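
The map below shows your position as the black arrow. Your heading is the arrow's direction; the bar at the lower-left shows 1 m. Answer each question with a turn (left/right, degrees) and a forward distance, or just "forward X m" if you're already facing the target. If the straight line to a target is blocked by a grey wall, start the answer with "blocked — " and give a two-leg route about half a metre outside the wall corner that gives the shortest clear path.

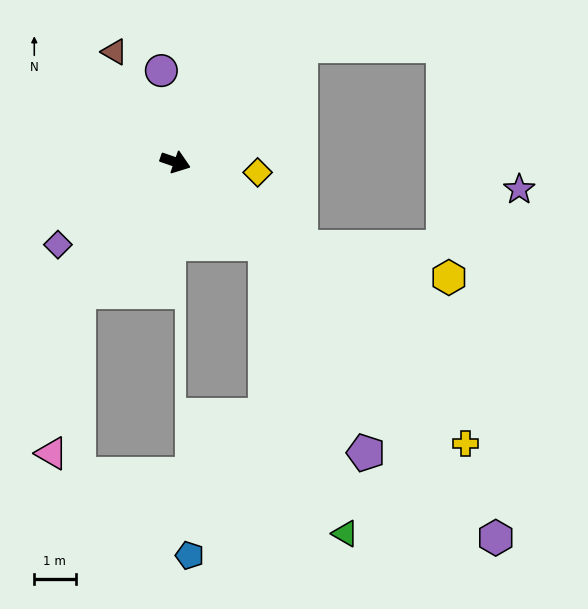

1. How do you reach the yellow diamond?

turn left 12°, forward 2.0 m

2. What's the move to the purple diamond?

turn right 126°, forward 3.5 m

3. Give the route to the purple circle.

turn left 118°, forward 2.2 m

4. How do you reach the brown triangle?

turn left 138°, forward 3.1 m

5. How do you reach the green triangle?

blocked — turn right 23°, forward 2.9 m, then turn right 32°, forward 7.3 m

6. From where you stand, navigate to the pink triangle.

blocked — turn right 108°, forward 3.9 m, then turn left 28°, forward 4.0 m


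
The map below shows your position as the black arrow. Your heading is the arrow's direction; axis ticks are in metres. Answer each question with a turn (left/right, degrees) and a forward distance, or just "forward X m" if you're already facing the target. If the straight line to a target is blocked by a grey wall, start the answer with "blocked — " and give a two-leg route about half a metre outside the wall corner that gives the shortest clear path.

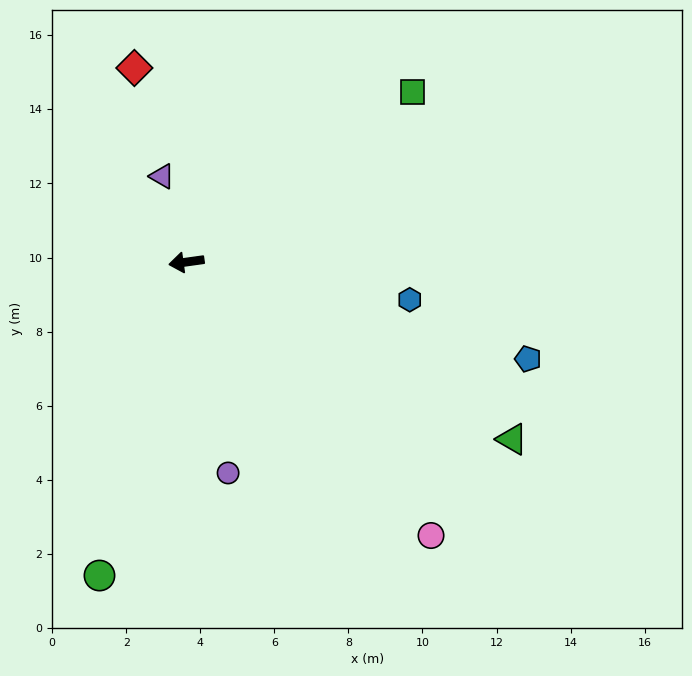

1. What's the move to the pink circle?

turn left 124°, forward 9.9 m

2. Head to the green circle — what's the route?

turn left 67°, forward 8.8 m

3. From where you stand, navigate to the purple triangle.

turn right 82°, forward 2.4 m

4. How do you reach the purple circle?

turn left 93°, forward 5.8 m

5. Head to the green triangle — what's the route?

turn left 144°, forward 10.0 m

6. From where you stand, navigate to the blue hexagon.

turn left 162°, forward 6.1 m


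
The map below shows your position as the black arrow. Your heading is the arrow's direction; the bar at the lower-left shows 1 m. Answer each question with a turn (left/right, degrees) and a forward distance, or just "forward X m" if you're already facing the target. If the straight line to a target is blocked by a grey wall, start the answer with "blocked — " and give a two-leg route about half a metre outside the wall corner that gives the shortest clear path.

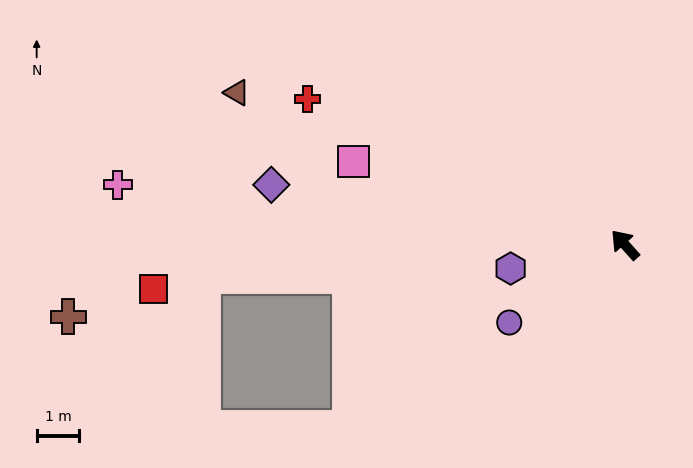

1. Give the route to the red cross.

turn left 24°, forward 8.2 m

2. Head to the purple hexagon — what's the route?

turn left 60°, forward 2.7 m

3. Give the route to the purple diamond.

turn left 39°, forward 8.4 m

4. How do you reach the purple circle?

turn left 82°, forward 3.3 m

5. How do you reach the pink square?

turn left 31°, forward 6.7 m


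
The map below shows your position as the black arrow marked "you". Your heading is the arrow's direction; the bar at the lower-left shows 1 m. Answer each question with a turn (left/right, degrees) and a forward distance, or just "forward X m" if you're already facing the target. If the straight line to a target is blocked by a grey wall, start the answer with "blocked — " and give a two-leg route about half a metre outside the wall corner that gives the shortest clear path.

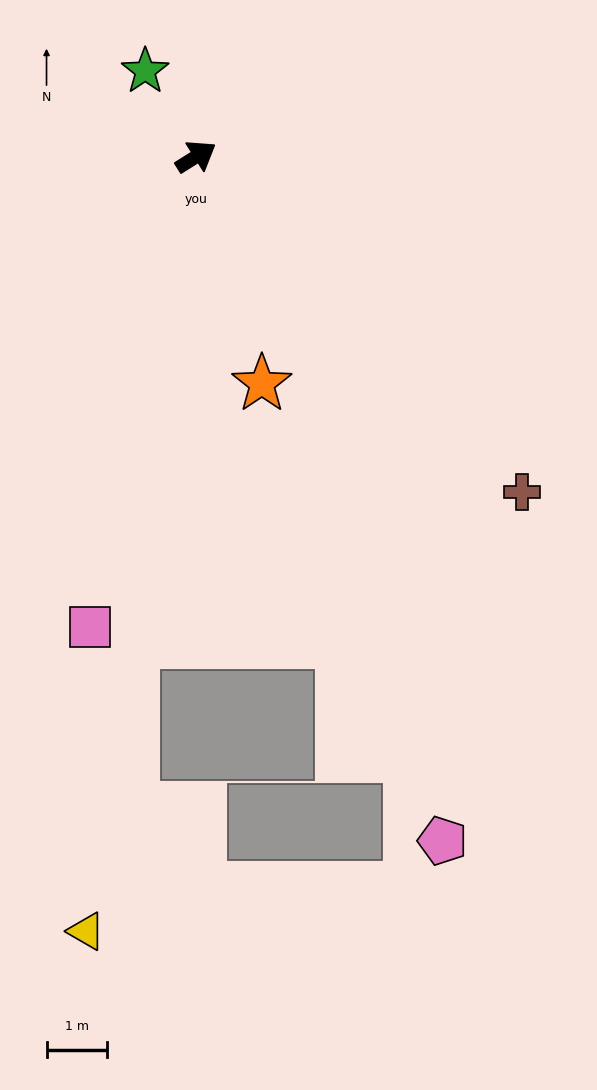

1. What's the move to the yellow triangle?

turn right 130°, forward 12.8 m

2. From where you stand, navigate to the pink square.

turn right 135°, forward 7.9 m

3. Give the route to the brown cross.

turn right 78°, forward 7.7 m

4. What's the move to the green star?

turn left 89°, forward 1.6 m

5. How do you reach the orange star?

turn right 106°, forward 3.9 m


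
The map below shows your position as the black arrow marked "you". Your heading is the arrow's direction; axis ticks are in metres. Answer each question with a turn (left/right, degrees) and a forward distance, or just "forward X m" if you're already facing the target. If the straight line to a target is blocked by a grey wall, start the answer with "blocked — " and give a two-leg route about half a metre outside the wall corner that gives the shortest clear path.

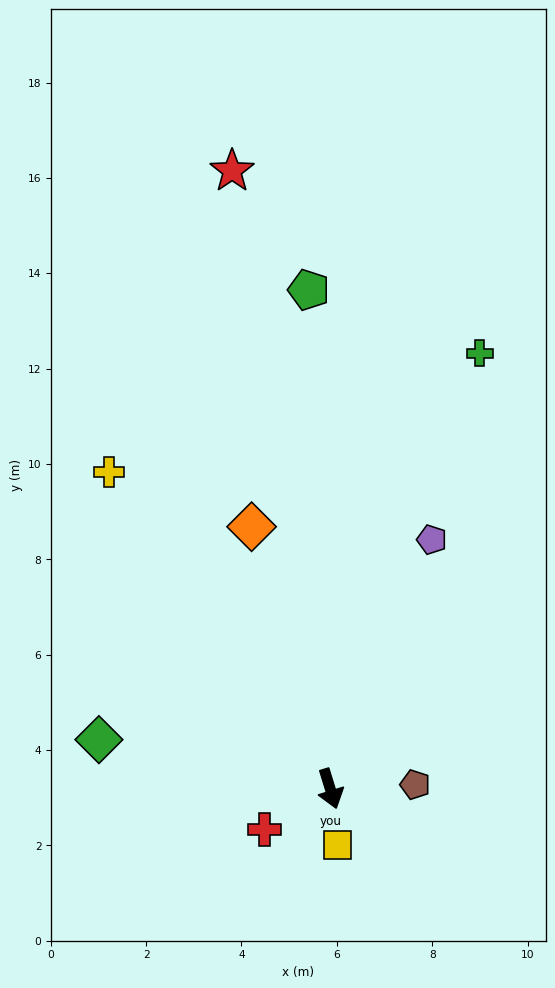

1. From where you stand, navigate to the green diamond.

turn right 119°, forward 5.0 m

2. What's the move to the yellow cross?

turn right 162°, forward 8.1 m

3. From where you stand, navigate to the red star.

turn left 172°, forward 13.1 m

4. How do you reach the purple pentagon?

turn left 141°, forward 5.6 m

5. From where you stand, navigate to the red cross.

turn right 75°, forward 1.6 m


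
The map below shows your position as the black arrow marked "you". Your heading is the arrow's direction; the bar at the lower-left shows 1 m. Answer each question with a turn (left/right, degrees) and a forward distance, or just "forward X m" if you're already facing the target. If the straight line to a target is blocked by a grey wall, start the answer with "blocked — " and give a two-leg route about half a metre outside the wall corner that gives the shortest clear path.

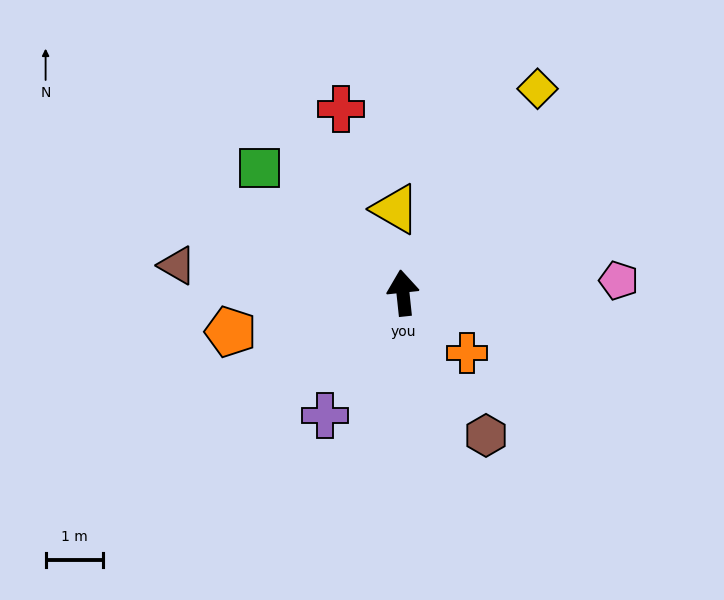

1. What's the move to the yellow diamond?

turn right 39°, forward 4.3 m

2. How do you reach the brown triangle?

turn left 77°, forward 4.0 m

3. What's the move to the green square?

turn left 43°, forward 3.3 m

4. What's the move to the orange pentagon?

turn left 97°, forward 3.1 m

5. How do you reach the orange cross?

turn right 139°, forward 1.5 m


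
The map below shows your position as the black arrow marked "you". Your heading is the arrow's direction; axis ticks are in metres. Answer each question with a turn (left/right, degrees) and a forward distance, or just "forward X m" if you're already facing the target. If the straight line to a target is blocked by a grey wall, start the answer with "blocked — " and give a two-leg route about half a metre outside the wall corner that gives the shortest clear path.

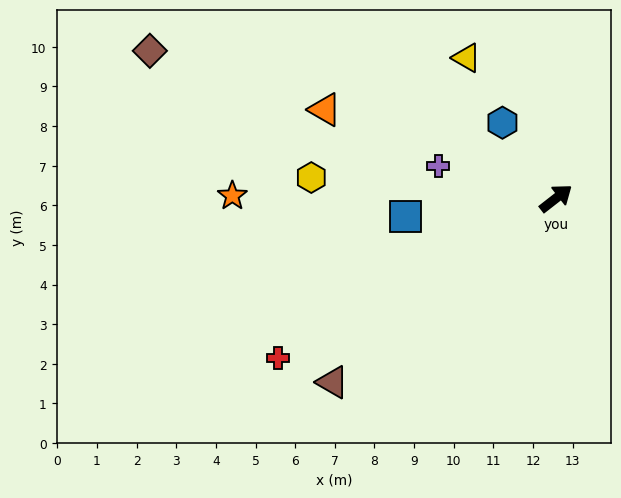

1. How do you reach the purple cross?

turn left 127°, forward 3.1 m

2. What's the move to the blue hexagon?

turn left 87°, forward 2.3 m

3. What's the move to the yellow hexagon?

turn left 137°, forward 6.2 m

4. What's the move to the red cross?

turn left 172°, forward 8.1 m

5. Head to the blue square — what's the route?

turn left 149°, forward 3.8 m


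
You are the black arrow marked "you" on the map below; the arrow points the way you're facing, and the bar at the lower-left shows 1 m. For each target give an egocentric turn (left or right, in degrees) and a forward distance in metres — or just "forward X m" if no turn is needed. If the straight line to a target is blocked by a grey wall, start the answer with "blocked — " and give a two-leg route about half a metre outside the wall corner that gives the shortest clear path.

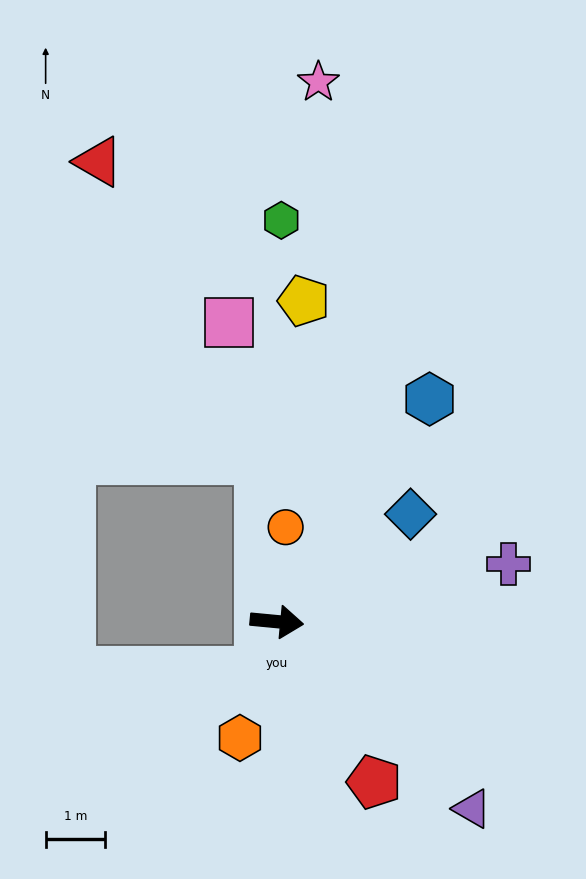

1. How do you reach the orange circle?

turn left 90°, forward 1.6 m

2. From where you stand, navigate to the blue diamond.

turn left 44°, forward 2.9 m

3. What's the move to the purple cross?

turn left 19°, forward 4.0 m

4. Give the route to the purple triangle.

turn right 38°, forward 4.5 m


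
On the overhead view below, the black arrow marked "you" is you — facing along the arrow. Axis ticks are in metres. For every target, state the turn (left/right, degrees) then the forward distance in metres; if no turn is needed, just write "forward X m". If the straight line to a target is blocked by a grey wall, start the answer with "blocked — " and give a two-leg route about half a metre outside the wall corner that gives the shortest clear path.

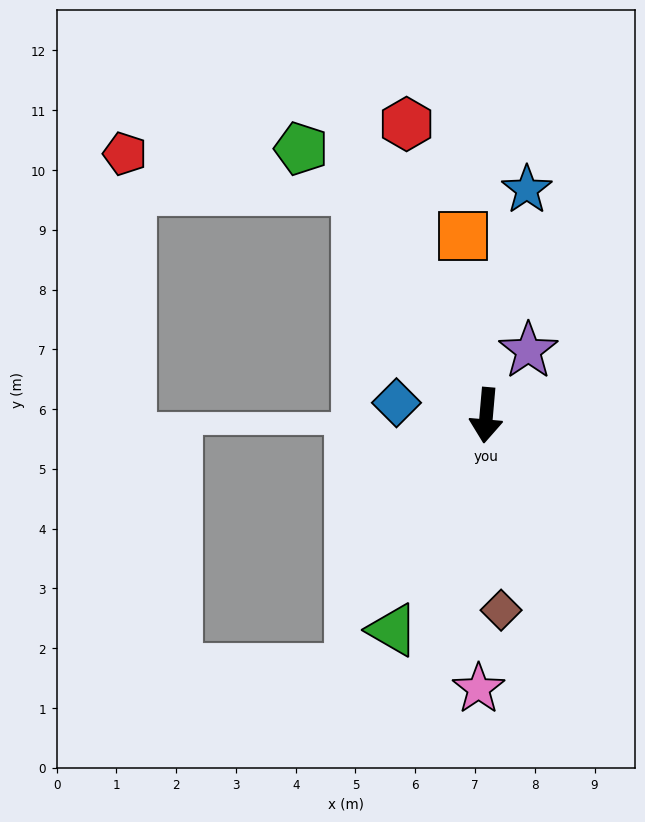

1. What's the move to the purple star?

turn left 152°, forward 1.3 m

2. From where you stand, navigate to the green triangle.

turn right 19°, forward 3.9 m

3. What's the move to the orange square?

turn right 168°, forward 3.0 m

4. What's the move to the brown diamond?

turn left 9°, forward 3.3 m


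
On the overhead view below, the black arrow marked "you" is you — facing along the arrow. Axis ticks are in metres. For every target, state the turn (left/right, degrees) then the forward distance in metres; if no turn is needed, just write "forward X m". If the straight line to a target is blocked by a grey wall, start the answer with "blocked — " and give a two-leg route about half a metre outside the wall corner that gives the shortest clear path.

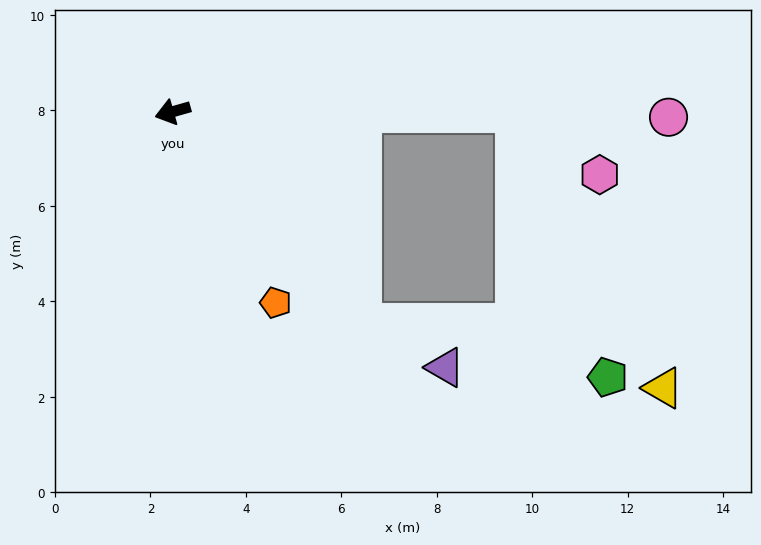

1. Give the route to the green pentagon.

blocked — turn left 164°, forward 7.2 m, then turn right 71°, forward 5.9 m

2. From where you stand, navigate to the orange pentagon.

turn left 103°, forward 4.5 m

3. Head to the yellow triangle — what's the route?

blocked — turn left 164°, forward 7.2 m, then turn right 62°, forward 6.6 m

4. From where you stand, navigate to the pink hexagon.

blocked — turn left 164°, forward 7.2 m, then turn right 36°, forward 2.2 m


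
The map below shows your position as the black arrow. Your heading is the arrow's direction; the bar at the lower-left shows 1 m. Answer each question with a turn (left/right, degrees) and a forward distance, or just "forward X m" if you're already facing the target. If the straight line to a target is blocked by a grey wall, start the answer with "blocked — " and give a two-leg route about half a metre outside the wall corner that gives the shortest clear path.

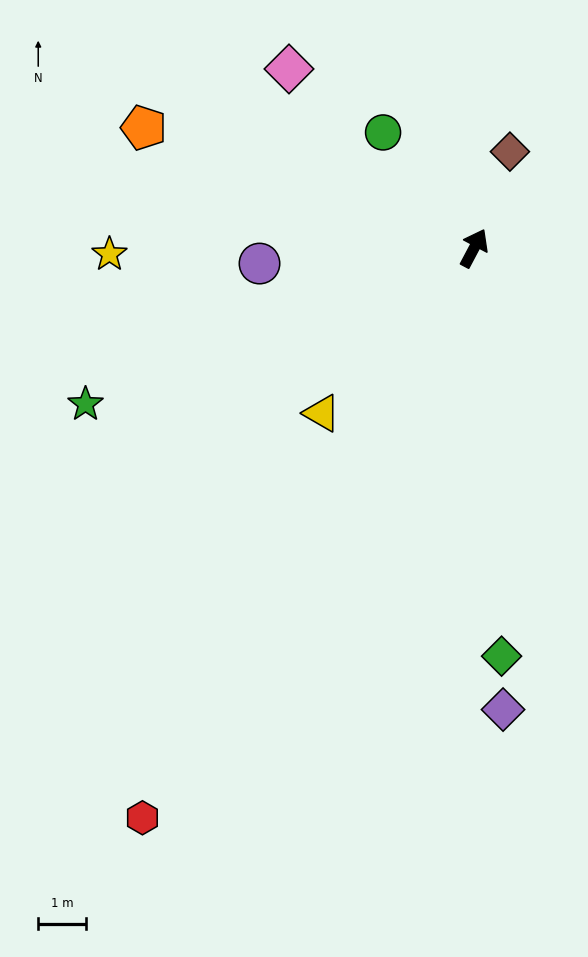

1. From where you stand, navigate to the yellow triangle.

turn left 165°, forward 4.7 m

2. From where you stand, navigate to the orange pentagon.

turn left 98°, forward 7.3 m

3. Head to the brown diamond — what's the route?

turn left 8°, forward 2.1 m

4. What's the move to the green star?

turn left 140°, forward 8.7 m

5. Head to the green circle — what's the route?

turn left 66°, forward 3.1 m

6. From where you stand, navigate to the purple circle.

turn left 122°, forward 4.5 m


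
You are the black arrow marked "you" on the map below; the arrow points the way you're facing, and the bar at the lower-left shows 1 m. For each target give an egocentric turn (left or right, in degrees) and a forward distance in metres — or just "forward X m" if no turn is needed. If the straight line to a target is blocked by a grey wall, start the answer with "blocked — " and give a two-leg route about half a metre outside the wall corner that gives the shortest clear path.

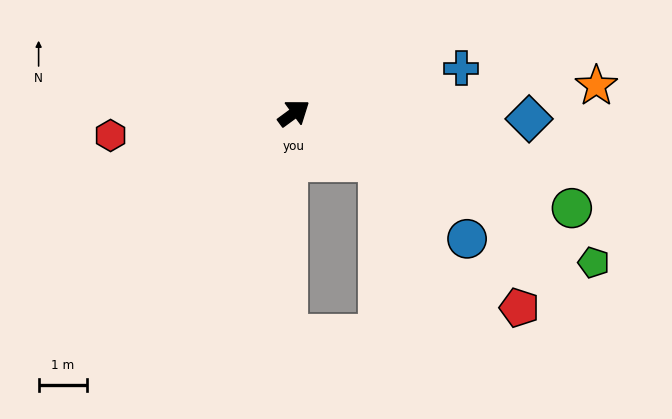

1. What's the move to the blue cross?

turn right 21°, forward 3.6 m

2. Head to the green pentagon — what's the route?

turn right 63°, forward 6.9 m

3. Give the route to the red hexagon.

turn left 151°, forward 3.8 m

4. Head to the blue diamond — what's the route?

turn right 38°, forward 4.9 m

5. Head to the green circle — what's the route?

turn right 55°, forward 6.1 m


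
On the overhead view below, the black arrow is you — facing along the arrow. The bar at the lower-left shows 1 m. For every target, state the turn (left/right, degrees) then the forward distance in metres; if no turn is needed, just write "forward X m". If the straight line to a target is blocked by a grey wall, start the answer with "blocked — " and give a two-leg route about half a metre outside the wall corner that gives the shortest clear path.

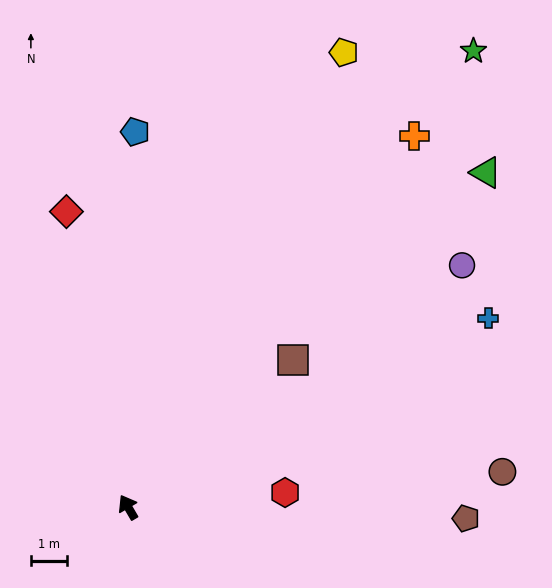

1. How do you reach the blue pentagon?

turn right 31°, forward 10.4 m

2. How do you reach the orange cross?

turn right 68°, forward 13.0 m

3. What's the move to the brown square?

turn right 79°, forward 6.1 m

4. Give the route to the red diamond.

turn right 19°, forward 8.4 m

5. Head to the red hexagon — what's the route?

turn right 115°, forward 4.4 m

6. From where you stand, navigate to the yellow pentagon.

turn right 56°, forward 14.0 m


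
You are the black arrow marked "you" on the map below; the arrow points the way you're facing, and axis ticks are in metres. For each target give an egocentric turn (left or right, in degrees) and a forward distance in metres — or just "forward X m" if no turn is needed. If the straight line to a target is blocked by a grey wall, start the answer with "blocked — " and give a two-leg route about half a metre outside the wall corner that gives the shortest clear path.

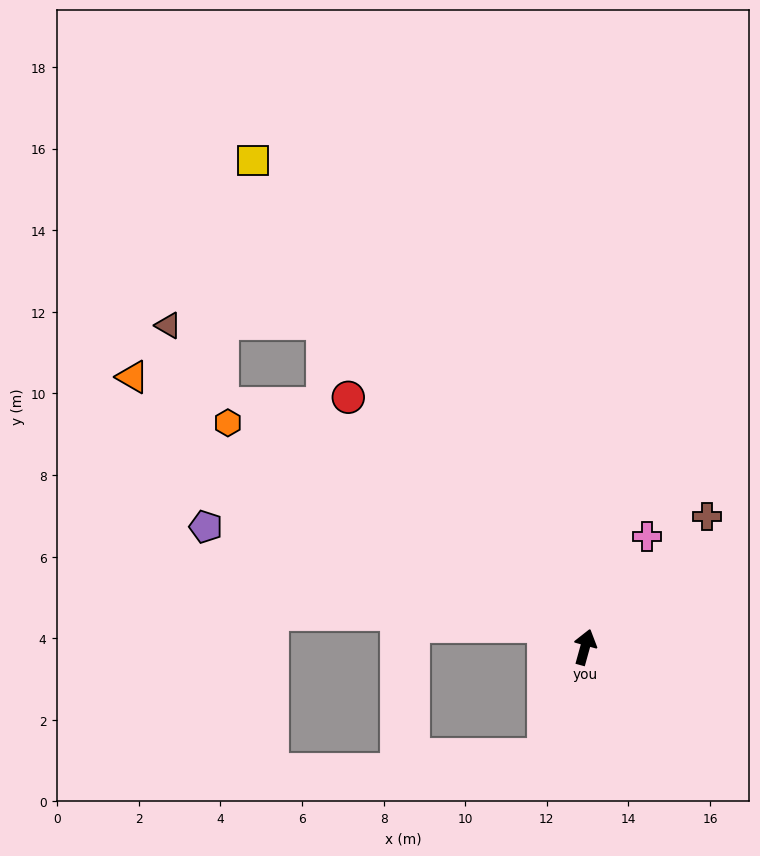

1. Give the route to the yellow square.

turn left 50°, forward 14.4 m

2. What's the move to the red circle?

turn left 59°, forward 8.4 m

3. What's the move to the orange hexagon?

turn left 73°, forward 10.3 m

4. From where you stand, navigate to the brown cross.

turn right 28°, forward 4.4 m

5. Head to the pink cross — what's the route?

turn right 14°, forward 3.1 m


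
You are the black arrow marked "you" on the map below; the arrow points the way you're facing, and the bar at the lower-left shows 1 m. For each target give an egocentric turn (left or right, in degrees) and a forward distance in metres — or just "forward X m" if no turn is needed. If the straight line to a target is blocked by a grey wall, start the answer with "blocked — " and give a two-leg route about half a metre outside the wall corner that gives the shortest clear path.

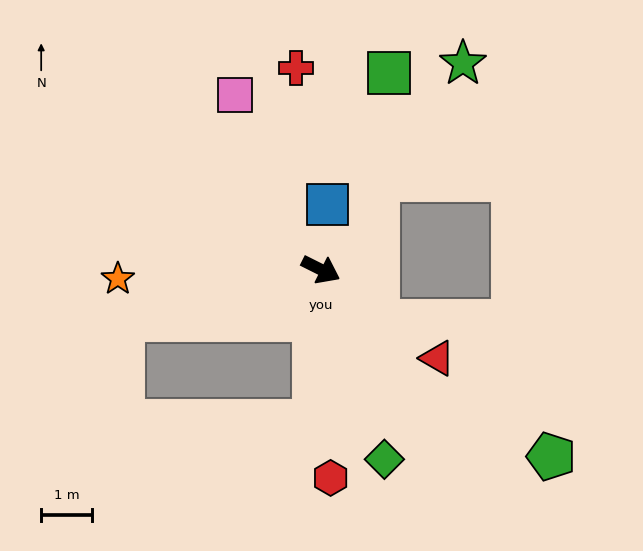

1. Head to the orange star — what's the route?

turn right 151°, forward 4.0 m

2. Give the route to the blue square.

turn left 111°, forward 1.3 m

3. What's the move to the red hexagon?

turn right 61°, forward 4.1 m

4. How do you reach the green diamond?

turn right 45°, forward 3.9 m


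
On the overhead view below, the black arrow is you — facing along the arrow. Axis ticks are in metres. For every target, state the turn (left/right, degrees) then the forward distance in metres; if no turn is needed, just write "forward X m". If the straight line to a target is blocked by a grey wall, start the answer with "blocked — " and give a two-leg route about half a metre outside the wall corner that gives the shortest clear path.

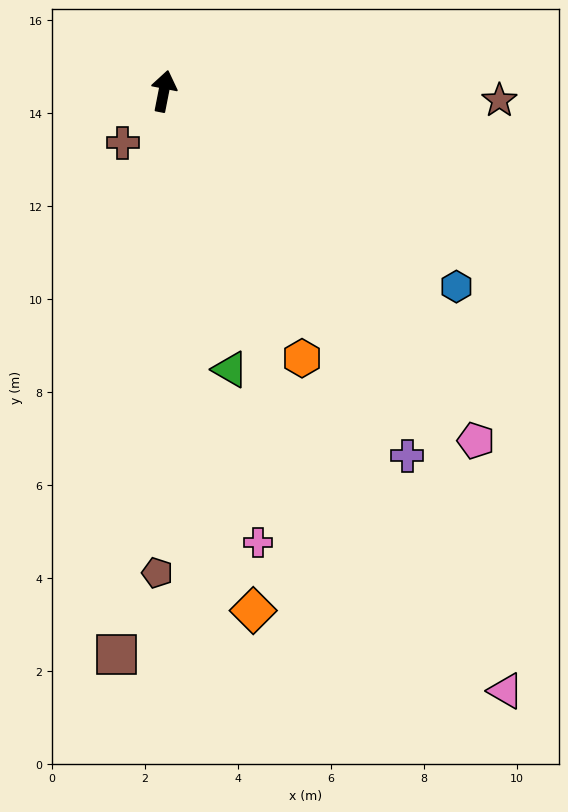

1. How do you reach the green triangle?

turn right 155°, forward 6.2 m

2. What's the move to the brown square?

turn right 174°, forward 12.2 m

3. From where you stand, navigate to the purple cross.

turn right 135°, forward 9.4 m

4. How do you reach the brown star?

turn right 80°, forward 7.2 m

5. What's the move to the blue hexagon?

turn right 113°, forward 7.6 m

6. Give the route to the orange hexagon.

turn right 142°, forward 6.5 m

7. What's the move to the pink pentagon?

turn right 127°, forward 10.1 m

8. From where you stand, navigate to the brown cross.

turn left 152°, forward 1.4 m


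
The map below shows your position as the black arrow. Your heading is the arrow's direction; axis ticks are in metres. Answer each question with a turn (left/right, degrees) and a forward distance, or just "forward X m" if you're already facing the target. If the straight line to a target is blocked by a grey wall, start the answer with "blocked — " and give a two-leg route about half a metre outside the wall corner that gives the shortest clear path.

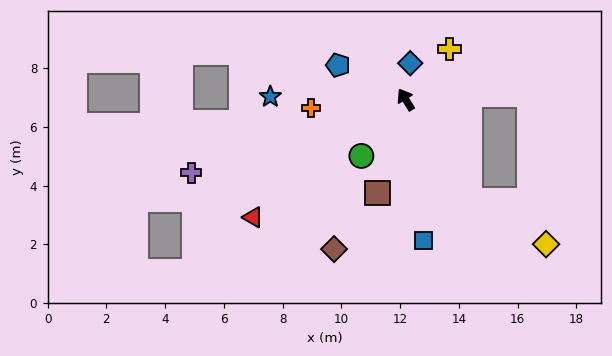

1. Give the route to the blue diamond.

turn right 39°, forward 1.2 m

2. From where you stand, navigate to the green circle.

turn left 110°, forward 2.4 m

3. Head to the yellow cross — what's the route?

turn right 73°, forward 2.3 m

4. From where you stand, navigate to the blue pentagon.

turn left 31°, forward 2.6 m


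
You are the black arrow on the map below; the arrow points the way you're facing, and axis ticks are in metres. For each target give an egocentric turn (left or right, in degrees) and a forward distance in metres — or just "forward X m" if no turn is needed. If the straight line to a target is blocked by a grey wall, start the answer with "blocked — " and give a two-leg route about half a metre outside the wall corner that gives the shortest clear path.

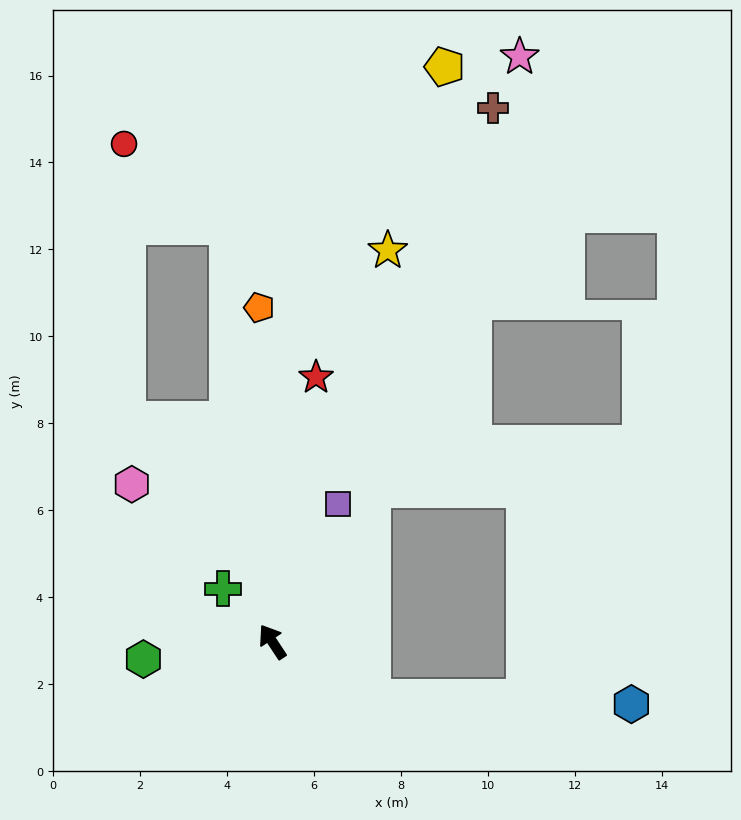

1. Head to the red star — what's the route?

turn right 43°, forward 6.2 m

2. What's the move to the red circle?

blocked — turn right 27°, forward 9.6 m, then turn left 45°, forward 3.0 m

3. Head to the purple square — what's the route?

turn right 59°, forward 3.5 m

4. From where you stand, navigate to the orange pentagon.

turn right 31°, forward 7.7 m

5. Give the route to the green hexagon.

turn left 64°, forward 3.0 m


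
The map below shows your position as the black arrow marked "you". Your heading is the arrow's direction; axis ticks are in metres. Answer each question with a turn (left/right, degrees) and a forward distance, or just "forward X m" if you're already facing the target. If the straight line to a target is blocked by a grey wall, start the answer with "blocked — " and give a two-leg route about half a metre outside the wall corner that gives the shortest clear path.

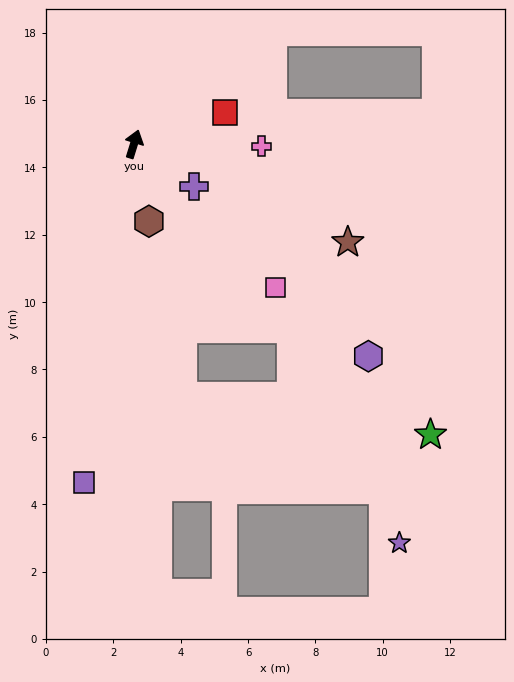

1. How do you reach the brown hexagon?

turn right 152°, forward 2.3 m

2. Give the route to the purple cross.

turn right 108°, forward 2.2 m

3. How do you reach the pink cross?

turn right 74°, forward 3.8 m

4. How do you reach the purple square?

turn right 171°, forward 10.2 m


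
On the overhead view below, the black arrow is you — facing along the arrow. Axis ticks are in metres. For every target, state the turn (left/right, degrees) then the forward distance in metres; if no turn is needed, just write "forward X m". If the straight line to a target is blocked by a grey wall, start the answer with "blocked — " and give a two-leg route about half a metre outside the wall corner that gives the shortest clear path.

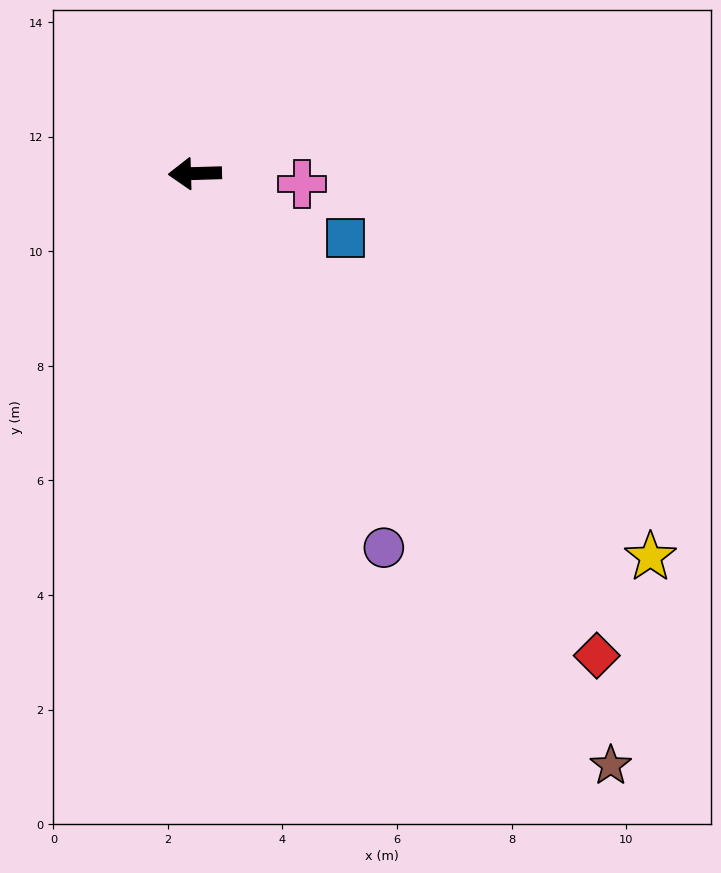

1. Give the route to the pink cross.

turn left 173°, forward 1.9 m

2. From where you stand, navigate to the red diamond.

turn left 128°, forward 11.0 m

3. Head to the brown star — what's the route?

turn left 123°, forward 12.6 m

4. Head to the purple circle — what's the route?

turn left 115°, forward 7.3 m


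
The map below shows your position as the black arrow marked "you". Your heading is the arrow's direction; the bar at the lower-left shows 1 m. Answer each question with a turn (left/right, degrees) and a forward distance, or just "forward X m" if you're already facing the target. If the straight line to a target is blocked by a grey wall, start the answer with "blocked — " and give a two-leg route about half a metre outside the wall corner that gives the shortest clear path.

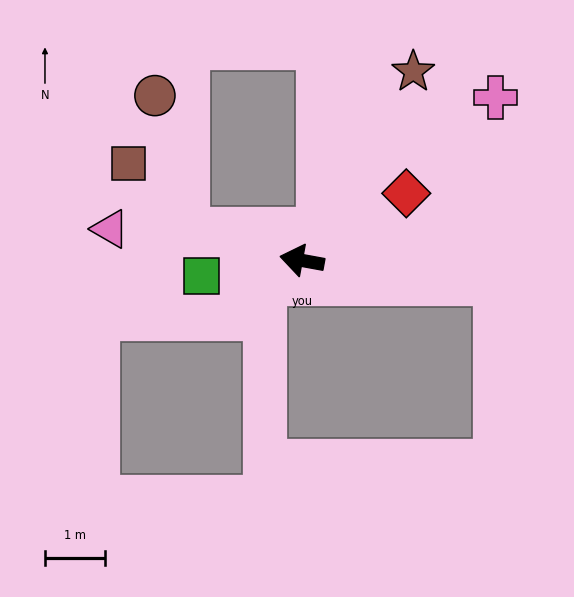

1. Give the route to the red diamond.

turn right 137°, forward 2.1 m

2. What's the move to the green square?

turn left 19°, forward 1.7 m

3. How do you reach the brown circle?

blocked — turn right 3°, forward 2.0 m, then turn right 65°, forward 2.4 m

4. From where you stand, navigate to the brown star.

turn right 110°, forward 3.7 m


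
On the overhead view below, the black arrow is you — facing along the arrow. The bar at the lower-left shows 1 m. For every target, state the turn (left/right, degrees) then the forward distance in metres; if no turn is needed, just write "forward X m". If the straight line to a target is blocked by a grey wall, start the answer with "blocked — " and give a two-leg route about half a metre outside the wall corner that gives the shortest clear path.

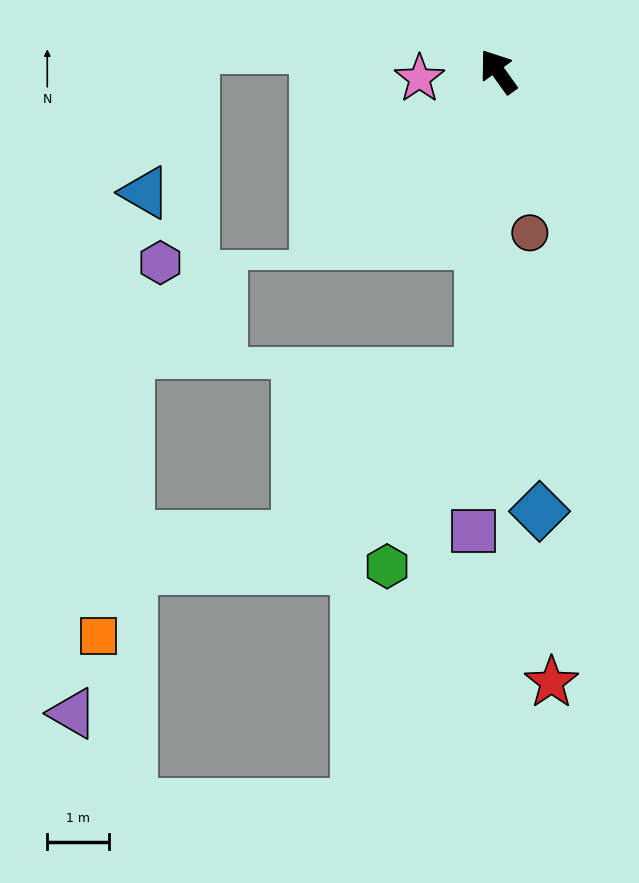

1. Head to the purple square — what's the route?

turn left 141°, forward 7.4 m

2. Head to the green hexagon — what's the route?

blocked — turn left 141°, forward 4.9 m, then turn right 23°, forward 3.4 m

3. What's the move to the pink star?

turn left 59°, forward 1.3 m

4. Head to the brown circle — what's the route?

turn left 155°, forward 2.6 m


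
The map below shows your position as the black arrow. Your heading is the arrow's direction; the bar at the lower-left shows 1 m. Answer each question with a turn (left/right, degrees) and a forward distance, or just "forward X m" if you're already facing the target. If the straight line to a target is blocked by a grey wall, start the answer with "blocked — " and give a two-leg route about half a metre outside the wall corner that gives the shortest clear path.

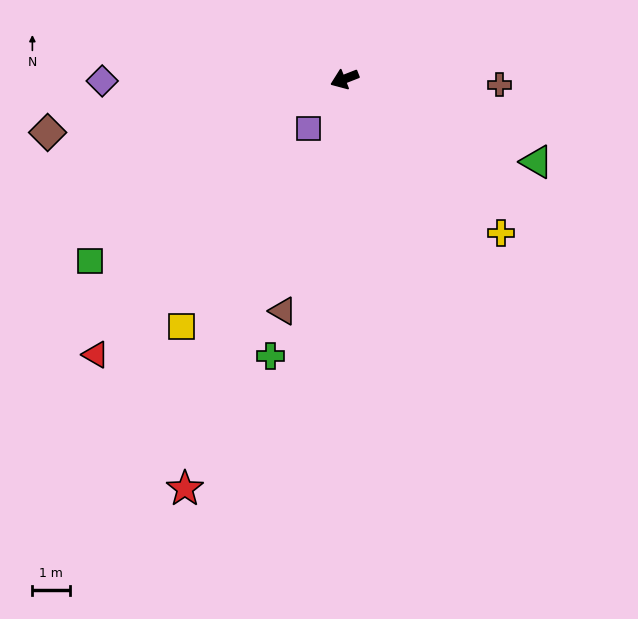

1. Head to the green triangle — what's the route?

turn left 135°, forward 5.6 m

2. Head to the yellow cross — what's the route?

turn left 114°, forward 5.9 m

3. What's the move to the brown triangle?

turn left 54°, forward 6.4 m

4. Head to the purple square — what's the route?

turn left 32°, forward 1.6 m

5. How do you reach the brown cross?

turn left 156°, forward 4.1 m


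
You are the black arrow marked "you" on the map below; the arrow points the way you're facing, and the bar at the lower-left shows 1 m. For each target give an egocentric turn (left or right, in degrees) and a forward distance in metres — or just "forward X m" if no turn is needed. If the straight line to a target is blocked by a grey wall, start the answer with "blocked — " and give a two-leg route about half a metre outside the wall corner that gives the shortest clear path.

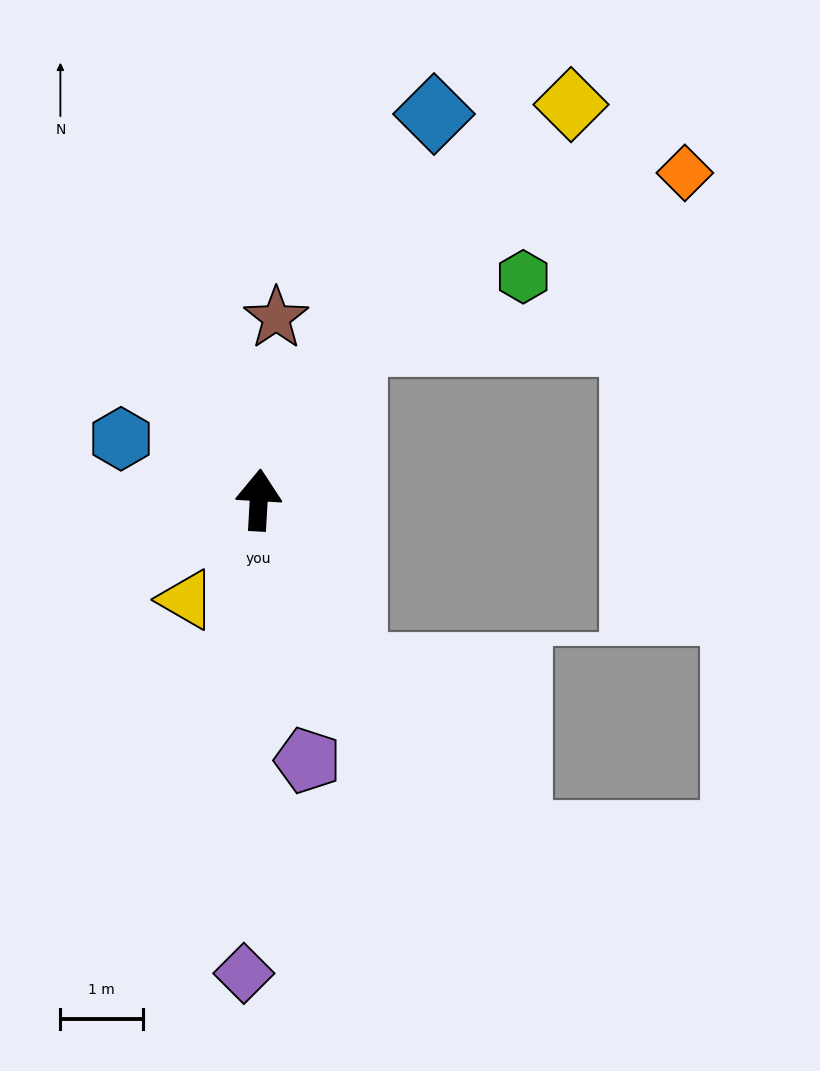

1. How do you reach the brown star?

turn right 2°, forward 2.2 m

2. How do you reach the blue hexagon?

turn left 69°, forward 1.8 m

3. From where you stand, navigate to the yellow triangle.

turn left 147°, forward 1.5 m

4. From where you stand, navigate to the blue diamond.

turn right 21°, forward 5.2 m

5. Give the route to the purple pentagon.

turn right 166°, forward 3.2 m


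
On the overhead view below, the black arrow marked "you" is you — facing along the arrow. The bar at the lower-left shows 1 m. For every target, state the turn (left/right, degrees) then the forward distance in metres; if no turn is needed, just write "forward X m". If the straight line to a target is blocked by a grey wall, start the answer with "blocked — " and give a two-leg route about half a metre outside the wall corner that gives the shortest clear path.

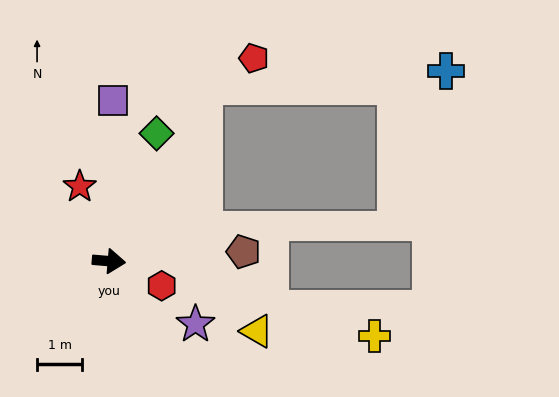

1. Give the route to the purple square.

turn left 93°, forward 3.6 m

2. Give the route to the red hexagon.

turn right 20°, forward 1.3 m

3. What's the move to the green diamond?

turn left 74°, forward 3.0 m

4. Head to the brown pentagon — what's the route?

turn left 9°, forward 3.0 m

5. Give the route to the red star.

turn left 116°, forward 1.8 m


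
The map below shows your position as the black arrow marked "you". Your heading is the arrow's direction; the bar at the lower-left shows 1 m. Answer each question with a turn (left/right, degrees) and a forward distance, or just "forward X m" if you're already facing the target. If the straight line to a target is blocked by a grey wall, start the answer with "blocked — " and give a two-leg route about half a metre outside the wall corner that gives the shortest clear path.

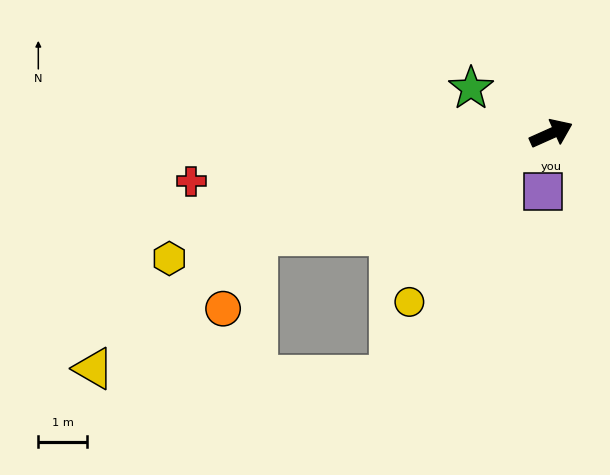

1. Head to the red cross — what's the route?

turn left 163°, forward 7.5 m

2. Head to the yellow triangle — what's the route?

blocked — turn left 175°, forward 6.4 m, then turn left 20°, forward 4.3 m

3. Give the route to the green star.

turn left 127°, forward 1.9 m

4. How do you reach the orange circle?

blocked — turn left 175°, forward 6.4 m, then turn left 46°, forward 1.7 m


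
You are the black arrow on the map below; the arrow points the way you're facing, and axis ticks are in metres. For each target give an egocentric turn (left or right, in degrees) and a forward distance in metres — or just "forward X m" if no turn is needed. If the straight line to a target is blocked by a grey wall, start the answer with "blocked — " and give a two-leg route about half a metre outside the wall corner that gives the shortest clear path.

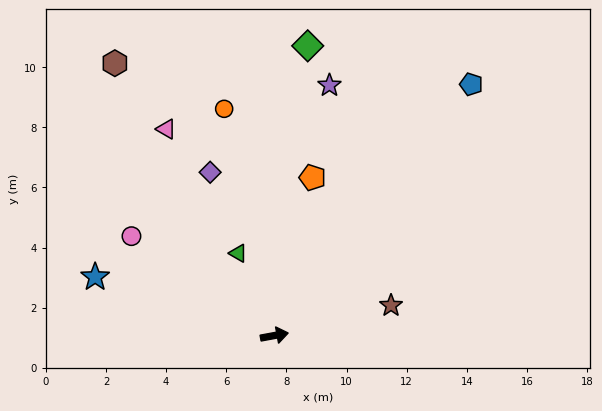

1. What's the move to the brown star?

turn left 4°, forward 4.0 m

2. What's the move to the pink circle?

turn left 135°, forward 5.8 m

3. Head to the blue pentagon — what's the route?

turn left 41°, forward 10.6 m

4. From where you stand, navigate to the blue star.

turn left 151°, forward 6.3 m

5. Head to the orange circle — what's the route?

turn left 92°, forward 7.7 m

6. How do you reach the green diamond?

turn left 73°, forward 9.7 m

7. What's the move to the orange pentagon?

turn left 66°, forward 5.4 m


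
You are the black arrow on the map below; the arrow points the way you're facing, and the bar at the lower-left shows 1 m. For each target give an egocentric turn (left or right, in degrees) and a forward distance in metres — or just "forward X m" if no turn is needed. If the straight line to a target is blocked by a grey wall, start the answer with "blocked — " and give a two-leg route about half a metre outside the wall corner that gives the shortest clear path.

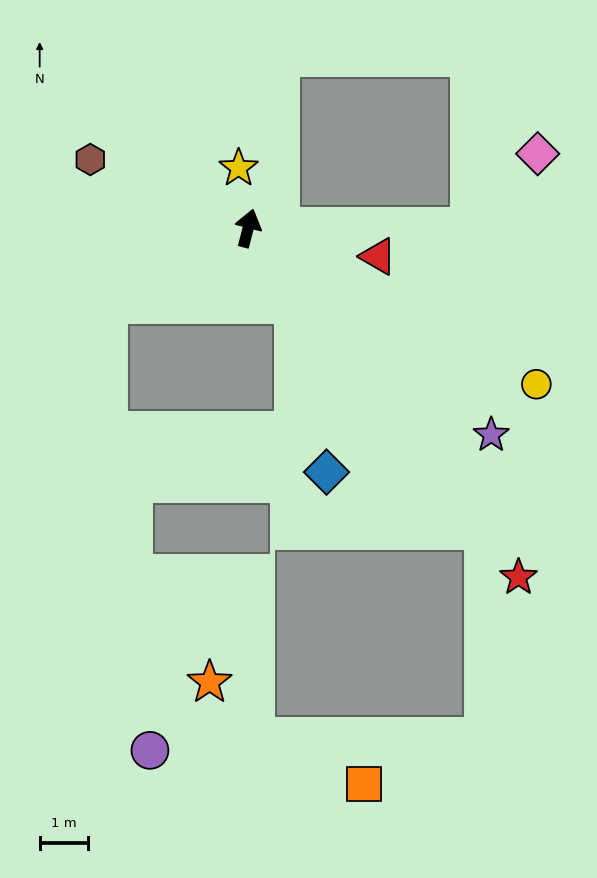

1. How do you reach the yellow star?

turn left 24°, forward 1.3 m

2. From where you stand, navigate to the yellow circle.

turn right 104°, forward 6.8 m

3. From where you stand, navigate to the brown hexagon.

turn left 81°, forward 3.6 m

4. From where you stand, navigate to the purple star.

turn right 116°, forward 6.6 m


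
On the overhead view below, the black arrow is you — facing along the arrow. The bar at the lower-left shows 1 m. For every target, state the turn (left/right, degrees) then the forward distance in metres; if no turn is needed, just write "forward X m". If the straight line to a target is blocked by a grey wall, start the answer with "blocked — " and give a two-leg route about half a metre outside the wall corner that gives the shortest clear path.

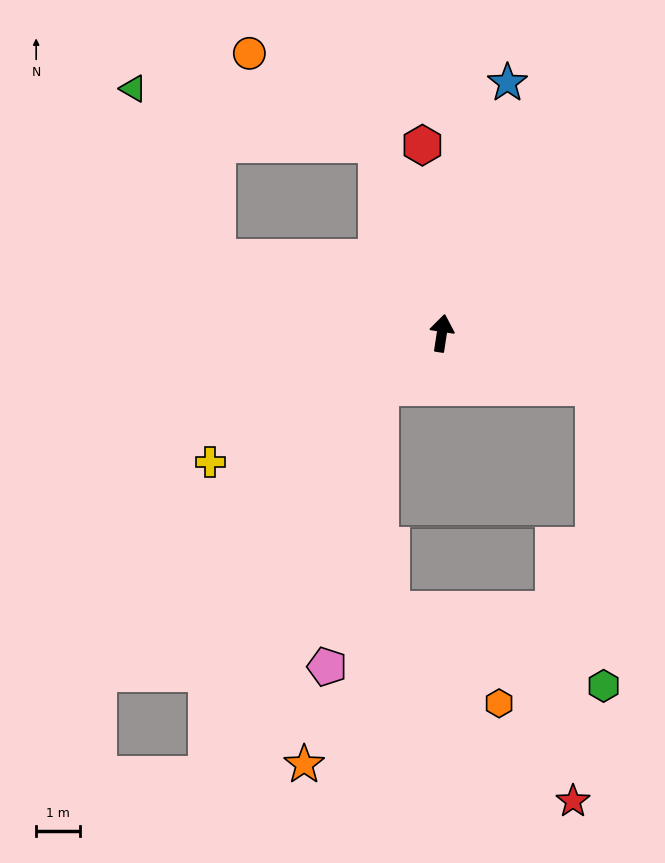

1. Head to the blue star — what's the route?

turn right 6°, forward 5.9 m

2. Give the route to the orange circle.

blocked — turn left 28°, forward 4.6 m, then turn left 35°, forward 3.6 m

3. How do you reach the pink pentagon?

blocked — turn left 140°, forward 1.9 m, then turn left 38°, forward 6.5 m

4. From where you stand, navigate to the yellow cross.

turn left 128°, forward 6.1 m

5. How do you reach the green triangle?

blocked — turn left 80°, forward 5.4 m, then turn right 45°, forward 4.3 m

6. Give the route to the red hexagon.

turn left 15°, forward 4.3 m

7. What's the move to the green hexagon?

blocked — turn right 101°, forward 3.7 m, then turn right 68°, forward 6.8 m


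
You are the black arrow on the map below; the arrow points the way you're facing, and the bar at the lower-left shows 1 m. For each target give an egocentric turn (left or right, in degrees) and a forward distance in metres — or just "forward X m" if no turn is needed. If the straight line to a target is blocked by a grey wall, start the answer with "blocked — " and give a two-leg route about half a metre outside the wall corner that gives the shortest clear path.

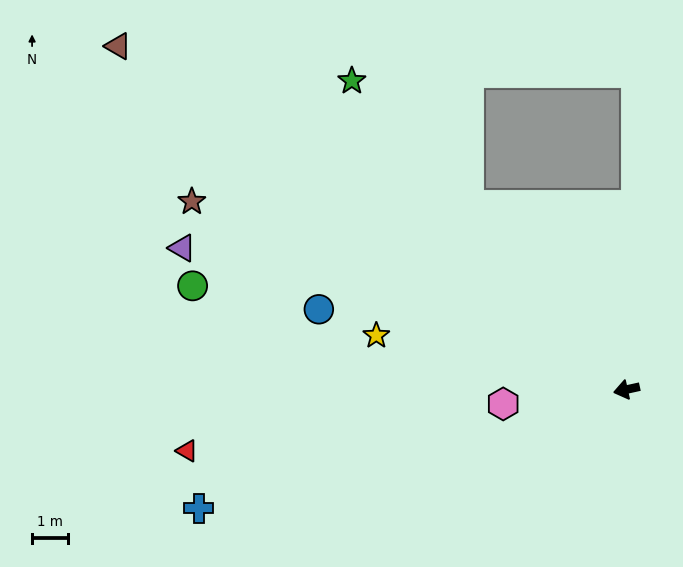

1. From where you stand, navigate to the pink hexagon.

turn right 6°, forward 3.5 m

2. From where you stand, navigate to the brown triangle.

turn right 46°, forward 17.3 m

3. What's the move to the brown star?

turn right 36°, forward 13.4 m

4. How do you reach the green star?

turn right 61°, forward 11.7 m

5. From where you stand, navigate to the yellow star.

turn right 25°, forward 7.2 m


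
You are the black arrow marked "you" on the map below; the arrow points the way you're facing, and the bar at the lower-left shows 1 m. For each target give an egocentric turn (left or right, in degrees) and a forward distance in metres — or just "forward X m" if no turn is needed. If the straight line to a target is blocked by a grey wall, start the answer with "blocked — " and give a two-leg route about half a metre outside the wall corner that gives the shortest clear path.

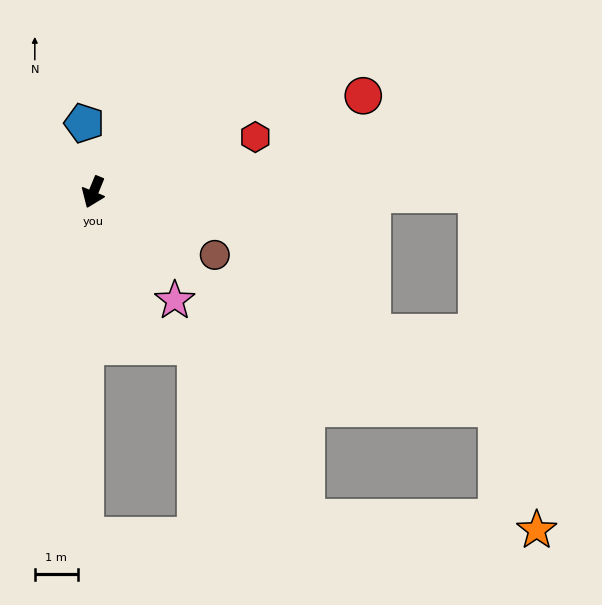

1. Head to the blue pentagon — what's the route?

turn right 150°, forward 1.6 m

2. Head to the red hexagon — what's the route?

turn left 131°, forward 4.0 m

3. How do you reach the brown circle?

turn left 85°, forward 3.2 m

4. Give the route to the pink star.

turn left 59°, forward 3.2 m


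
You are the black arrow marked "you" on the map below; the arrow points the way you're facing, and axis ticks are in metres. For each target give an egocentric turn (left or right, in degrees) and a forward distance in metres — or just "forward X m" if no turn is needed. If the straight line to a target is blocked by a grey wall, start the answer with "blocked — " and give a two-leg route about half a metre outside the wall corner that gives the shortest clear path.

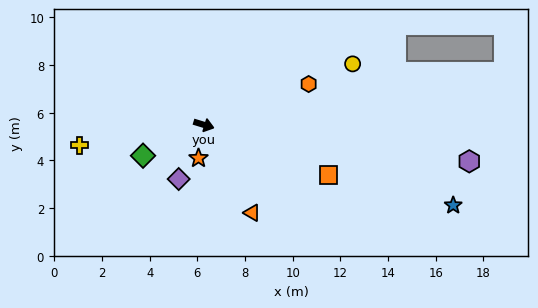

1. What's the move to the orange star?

turn right 82°, forward 1.4 m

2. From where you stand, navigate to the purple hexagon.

turn left 9°, forward 11.2 m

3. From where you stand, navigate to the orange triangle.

turn right 44°, forward 4.2 m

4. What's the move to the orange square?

turn right 5°, forward 5.6 m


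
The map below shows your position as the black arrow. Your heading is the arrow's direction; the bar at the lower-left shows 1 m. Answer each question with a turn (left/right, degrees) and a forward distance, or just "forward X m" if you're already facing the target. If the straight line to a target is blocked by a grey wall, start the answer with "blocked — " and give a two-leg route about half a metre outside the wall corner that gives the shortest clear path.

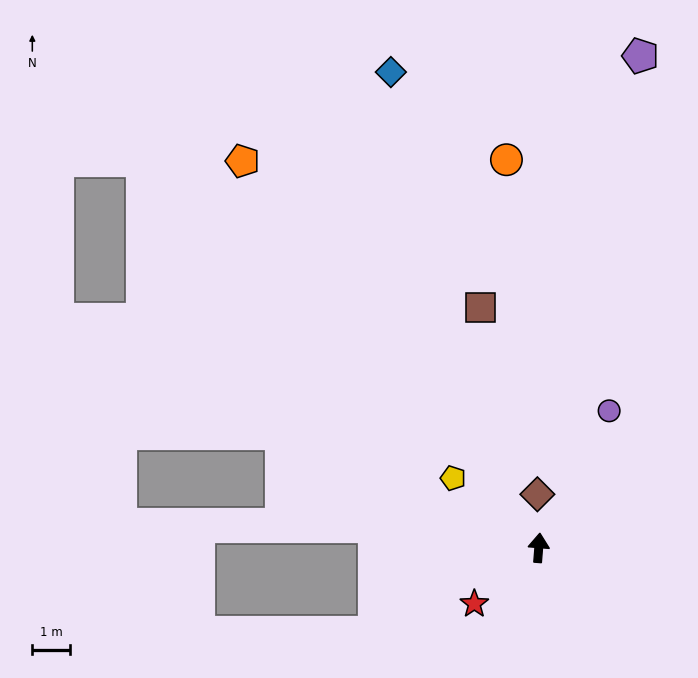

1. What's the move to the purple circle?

turn right 23°, forward 4.0 m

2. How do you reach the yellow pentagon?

turn left 55°, forward 2.9 m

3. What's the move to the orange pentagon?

turn left 42°, forward 12.8 m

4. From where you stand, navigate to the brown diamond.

turn left 6°, forward 1.4 m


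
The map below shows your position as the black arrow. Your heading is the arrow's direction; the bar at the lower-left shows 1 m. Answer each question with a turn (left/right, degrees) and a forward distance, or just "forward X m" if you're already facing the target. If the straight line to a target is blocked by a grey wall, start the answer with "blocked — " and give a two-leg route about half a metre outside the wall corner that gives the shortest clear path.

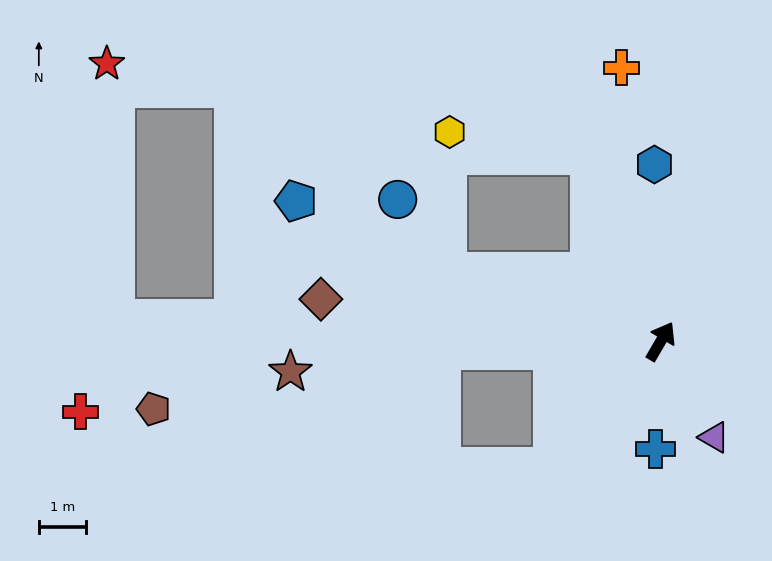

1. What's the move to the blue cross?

turn right 152°, forward 2.3 m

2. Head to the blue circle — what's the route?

blocked — turn left 102°, forward 4.7 m, then turn right 38°, forward 1.8 m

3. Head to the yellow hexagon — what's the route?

blocked — turn left 51°, forward 4.2 m, then turn left 60°, forward 3.0 m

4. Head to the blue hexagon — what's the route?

turn left 32°, forward 3.7 m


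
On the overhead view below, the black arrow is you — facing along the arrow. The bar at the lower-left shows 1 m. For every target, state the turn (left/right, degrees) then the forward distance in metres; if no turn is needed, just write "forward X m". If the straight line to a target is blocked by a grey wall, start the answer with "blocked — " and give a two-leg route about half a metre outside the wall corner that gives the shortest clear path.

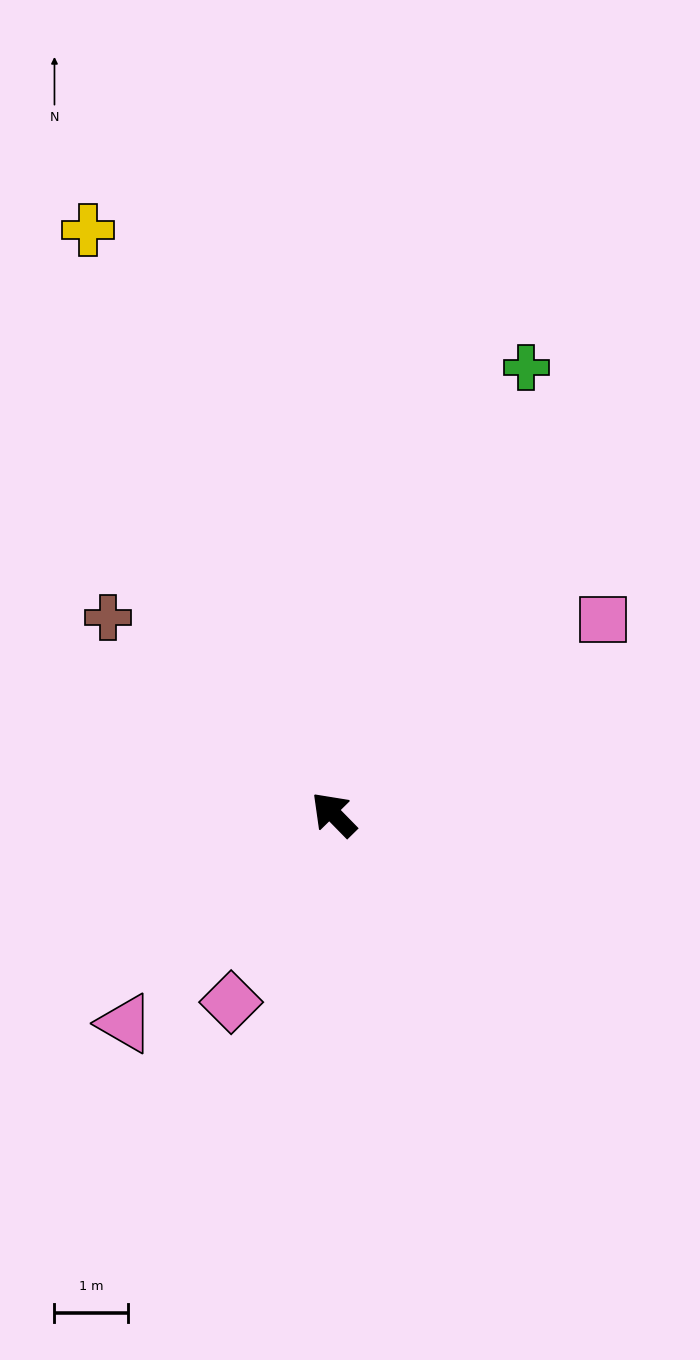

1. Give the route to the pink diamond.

turn left 107°, forward 2.9 m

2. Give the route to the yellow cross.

turn right 22°, forward 8.6 m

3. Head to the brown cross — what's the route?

turn left 4°, forward 4.1 m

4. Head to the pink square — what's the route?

turn right 99°, forward 4.5 m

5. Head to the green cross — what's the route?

turn right 68°, forward 6.6 m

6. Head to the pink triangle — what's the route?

turn left 91°, forward 4.0 m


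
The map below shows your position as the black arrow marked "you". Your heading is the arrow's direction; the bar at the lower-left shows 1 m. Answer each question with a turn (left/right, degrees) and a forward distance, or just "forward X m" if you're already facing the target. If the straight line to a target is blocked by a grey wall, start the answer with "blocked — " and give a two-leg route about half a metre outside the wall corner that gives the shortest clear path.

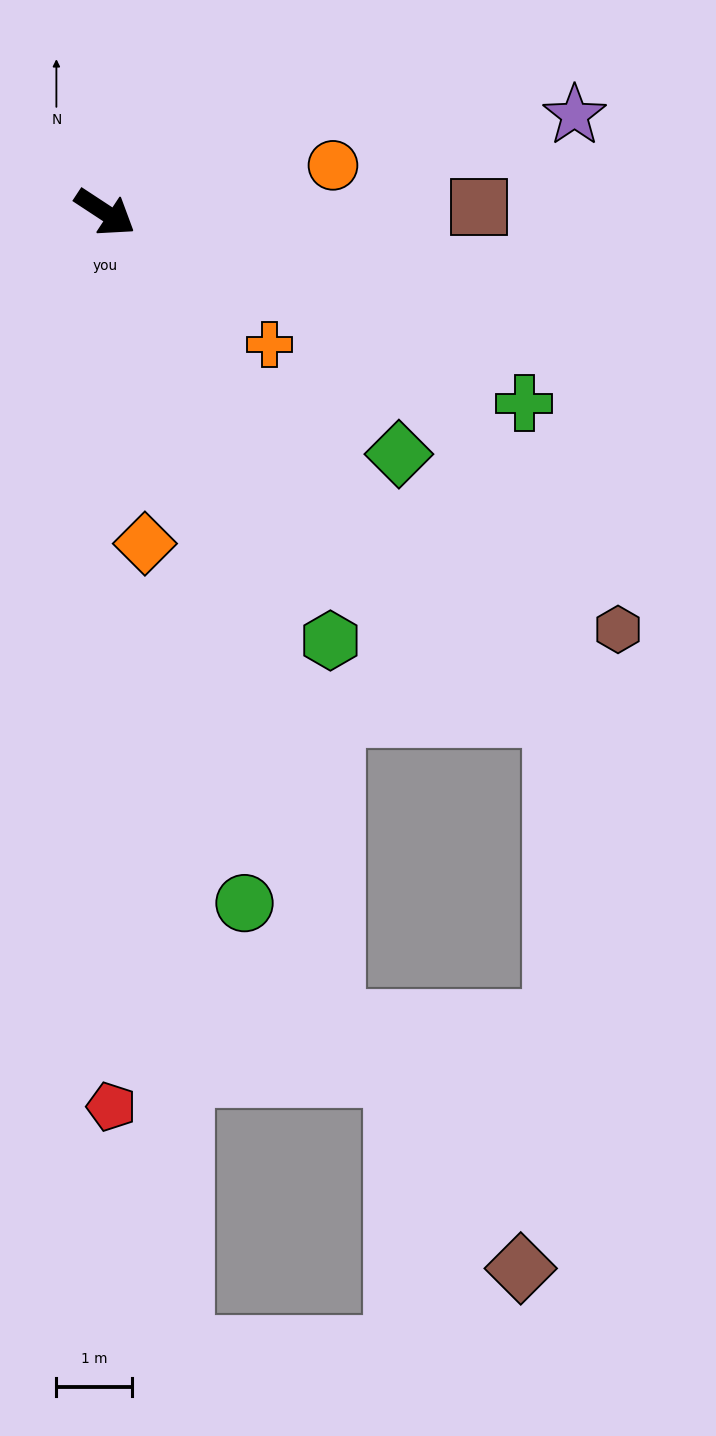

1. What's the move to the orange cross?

turn right 6°, forward 2.8 m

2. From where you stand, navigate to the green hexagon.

turn right 29°, forward 6.4 m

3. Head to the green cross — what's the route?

turn left 9°, forward 6.1 m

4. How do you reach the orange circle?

turn left 45°, forward 3.1 m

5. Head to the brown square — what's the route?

turn left 34°, forward 4.9 m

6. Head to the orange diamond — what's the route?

turn right 50°, forward 4.4 m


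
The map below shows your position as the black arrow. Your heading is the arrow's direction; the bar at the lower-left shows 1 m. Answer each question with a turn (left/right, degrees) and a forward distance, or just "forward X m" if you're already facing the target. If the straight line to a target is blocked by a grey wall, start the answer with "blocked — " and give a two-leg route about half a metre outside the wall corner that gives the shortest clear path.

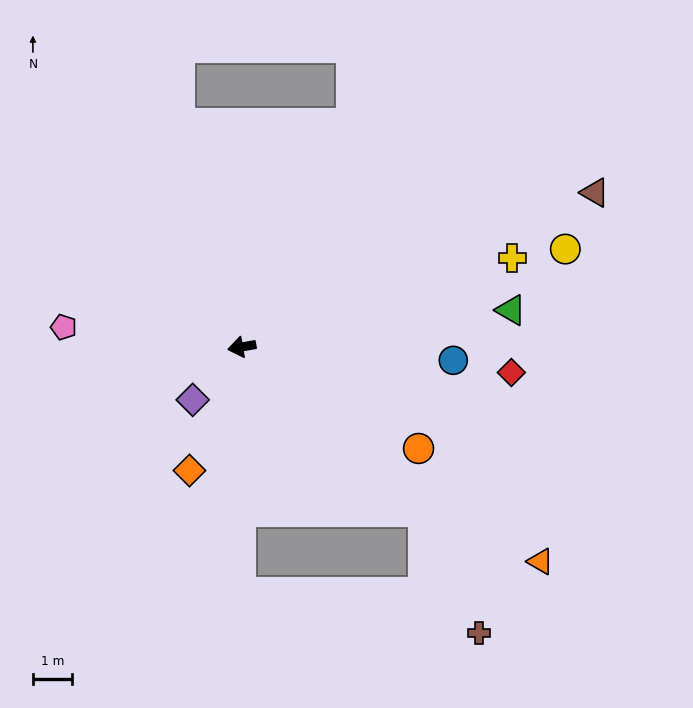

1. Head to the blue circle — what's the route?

turn left 166°, forward 5.5 m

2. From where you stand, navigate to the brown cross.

blocked — turn left 128°, forward 6.3 m, then turn right 24°, forward 3.5 m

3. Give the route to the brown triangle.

turn right 166°, forward 10.0 m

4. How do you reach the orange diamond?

turn left 57°, forward 3.5 m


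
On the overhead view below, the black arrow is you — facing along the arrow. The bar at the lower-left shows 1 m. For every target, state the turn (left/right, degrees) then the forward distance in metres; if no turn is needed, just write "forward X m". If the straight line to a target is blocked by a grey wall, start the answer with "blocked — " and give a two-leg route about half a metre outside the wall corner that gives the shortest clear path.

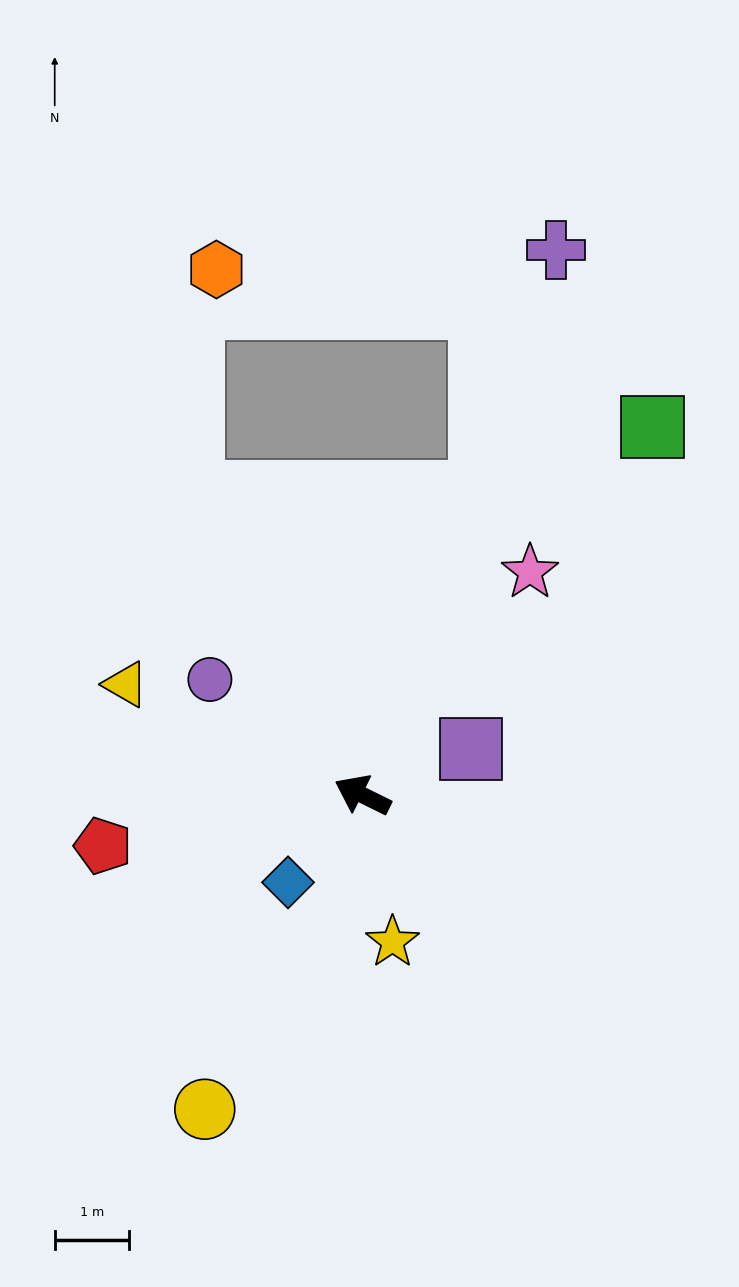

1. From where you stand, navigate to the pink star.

turn right 101°, forward 3.7 m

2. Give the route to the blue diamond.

turn left 76°, forward 1.5 m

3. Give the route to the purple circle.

turn right 11°, forward 2.6 m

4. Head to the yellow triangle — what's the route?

forward 3.5 m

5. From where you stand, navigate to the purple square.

turn right 131°, forward 1.6 m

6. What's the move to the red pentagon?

turn left 37°, forward 3.6 m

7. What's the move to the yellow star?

turn left 128°, forward 2.0 m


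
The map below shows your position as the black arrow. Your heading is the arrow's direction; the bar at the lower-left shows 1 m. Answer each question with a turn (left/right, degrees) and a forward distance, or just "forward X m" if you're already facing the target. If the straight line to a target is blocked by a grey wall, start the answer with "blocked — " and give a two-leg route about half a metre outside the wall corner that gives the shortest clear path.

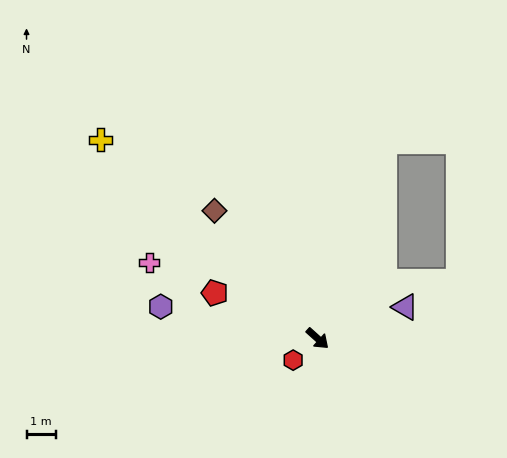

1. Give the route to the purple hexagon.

turn right 150°, forward 5.5 m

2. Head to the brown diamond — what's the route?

turn left 171°, forward 5.6 m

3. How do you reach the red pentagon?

turn right 162°, forward 3.8 m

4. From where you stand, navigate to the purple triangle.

turn left 62°, forward 3.2 m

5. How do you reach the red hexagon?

turn right 96°, forward 1.1 m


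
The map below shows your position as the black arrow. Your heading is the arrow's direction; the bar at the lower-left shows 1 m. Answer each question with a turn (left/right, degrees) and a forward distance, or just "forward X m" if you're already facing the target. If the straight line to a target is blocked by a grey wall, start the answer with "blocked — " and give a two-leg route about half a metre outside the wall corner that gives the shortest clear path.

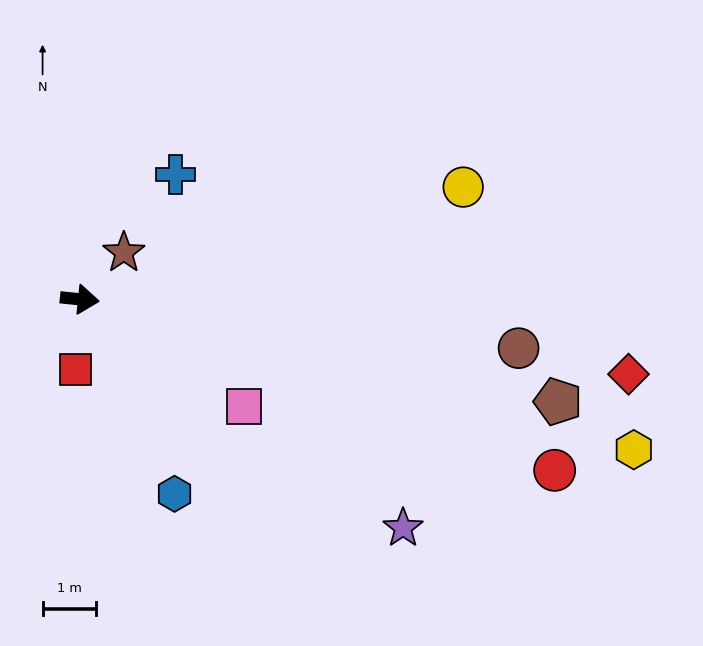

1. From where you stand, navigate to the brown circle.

forward 8.2 m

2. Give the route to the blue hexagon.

turn right 58°, forward 4.0 m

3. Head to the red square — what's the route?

turn right 88°, forward 1.3 m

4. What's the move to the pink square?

turn right 27°, forward 3.6 m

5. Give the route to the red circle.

turn right 14°, forward 9.4 m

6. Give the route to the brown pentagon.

turn right 6°, forward 9.1 m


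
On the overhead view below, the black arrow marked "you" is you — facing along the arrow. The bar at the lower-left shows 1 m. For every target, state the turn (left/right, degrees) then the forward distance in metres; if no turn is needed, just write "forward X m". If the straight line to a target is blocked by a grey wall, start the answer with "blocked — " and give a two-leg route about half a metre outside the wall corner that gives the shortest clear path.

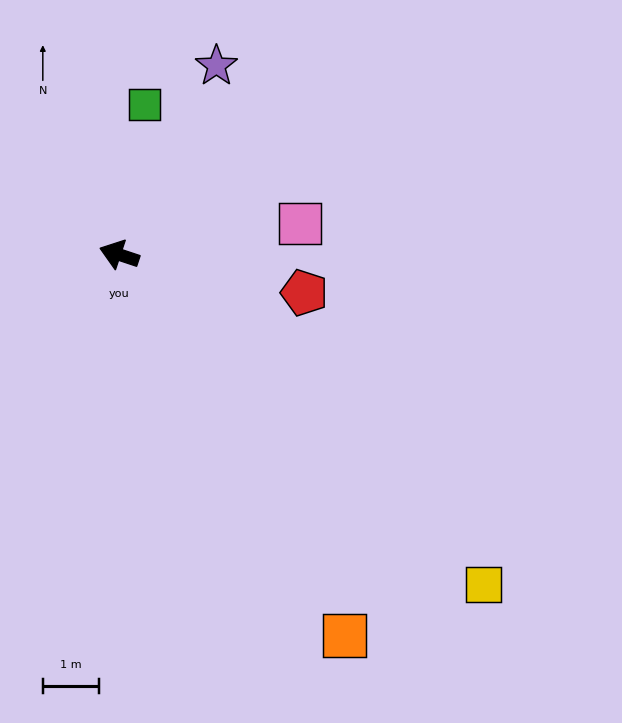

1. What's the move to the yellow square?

turn left 156°, forward 8.7 m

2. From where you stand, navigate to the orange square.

turn left 139°, forward 7.8 m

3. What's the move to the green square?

turn right 81°, forward 2.7 m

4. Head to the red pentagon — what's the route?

turn right 173°, forward 3.3 m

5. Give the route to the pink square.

turn right 152°, forward 3.3 m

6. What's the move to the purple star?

turn right 99°, forward 3.8 m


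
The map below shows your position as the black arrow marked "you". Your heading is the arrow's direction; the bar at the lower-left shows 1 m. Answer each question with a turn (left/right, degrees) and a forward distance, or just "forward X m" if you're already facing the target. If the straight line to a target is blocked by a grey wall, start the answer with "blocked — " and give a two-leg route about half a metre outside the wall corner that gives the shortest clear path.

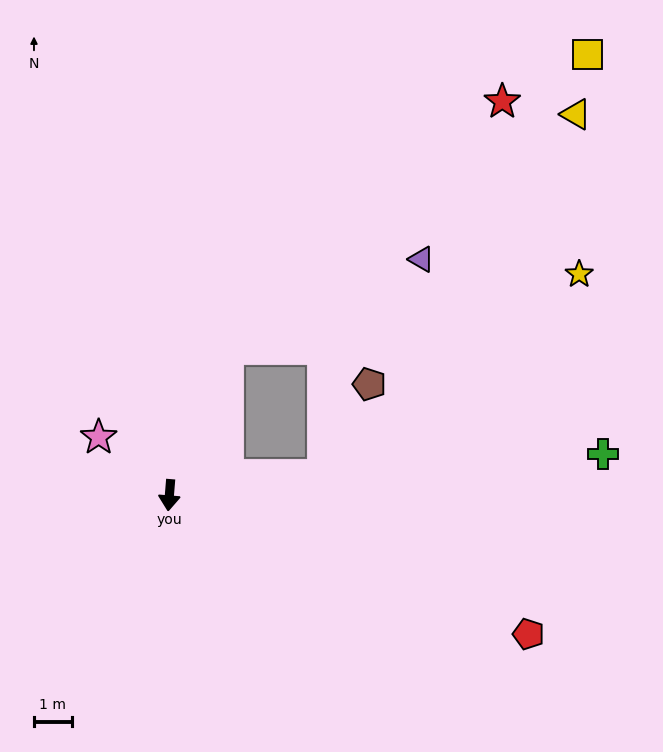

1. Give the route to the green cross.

turn left 100°, forward 11.4 m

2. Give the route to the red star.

blocked — turn left 163°, forward 4.1 m, then turn right 26°, forward 9.7 m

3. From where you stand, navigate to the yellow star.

blocked — turn left 102°, forward 4.1 m, then turn left 31°, forward 8.6 m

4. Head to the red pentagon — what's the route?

turn left 74°, forward 10.1 m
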